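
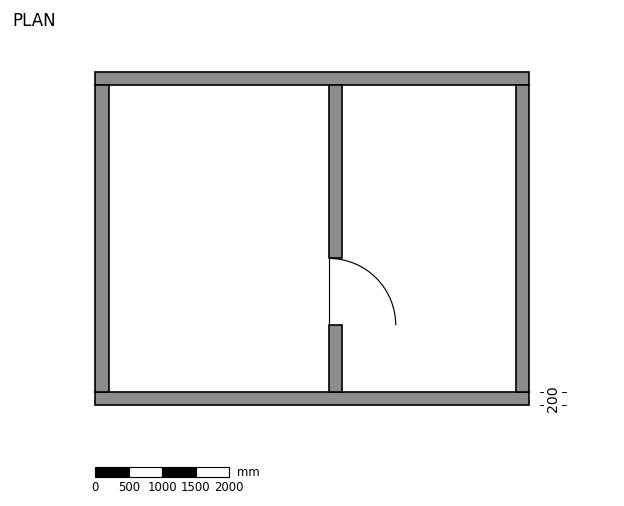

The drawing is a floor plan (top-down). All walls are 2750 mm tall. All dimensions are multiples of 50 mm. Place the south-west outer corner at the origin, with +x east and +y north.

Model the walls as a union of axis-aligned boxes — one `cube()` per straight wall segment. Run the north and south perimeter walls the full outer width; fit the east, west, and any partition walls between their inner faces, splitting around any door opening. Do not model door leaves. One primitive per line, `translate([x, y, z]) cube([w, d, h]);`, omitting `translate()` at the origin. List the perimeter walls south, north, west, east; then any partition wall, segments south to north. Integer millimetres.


cube([6500, 200, 2750]);
translate([0, 4800, 0]) cube([6500, 200, 2750]);
translate([0, 200, 0]) cube([200, 4600, 2750]);
translate([6300, 200, 0]) cube([200, 4600, 2750]);
translate([3500, 200, 0]) cube([200, 1000, 2750]);
translate([3500, 2200, 0]) cube([200, 2600, 2750]);


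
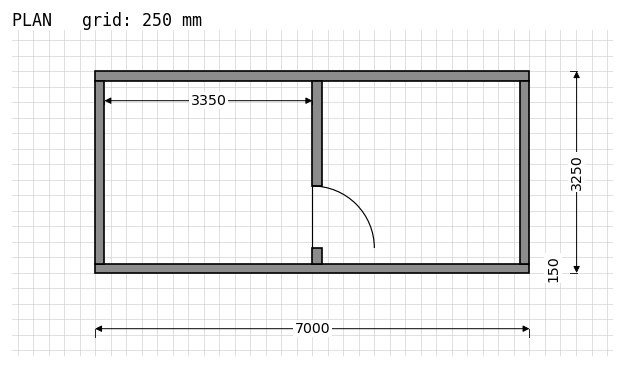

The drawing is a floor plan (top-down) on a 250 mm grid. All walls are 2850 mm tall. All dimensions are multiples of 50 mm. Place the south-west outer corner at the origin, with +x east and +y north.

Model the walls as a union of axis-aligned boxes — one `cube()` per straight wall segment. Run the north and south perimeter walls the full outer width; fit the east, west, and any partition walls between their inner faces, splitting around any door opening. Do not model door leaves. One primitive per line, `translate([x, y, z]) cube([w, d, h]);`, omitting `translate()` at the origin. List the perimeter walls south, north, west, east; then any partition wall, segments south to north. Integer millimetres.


cube([7000, 150, 2850]);
translate([0, 3100, 0]) cube([7000, 150, 2850]);
translate([0, 150, 0]) cube([150, 2950, 2850]);
translate([6850, 150, 0]) cube([150, 2950, 2850]);
translate([3500, 150, 0]) cube([150, 250, 2850]);
translate([3500, 1400, 0]) cube([150, 1700, 2850]);


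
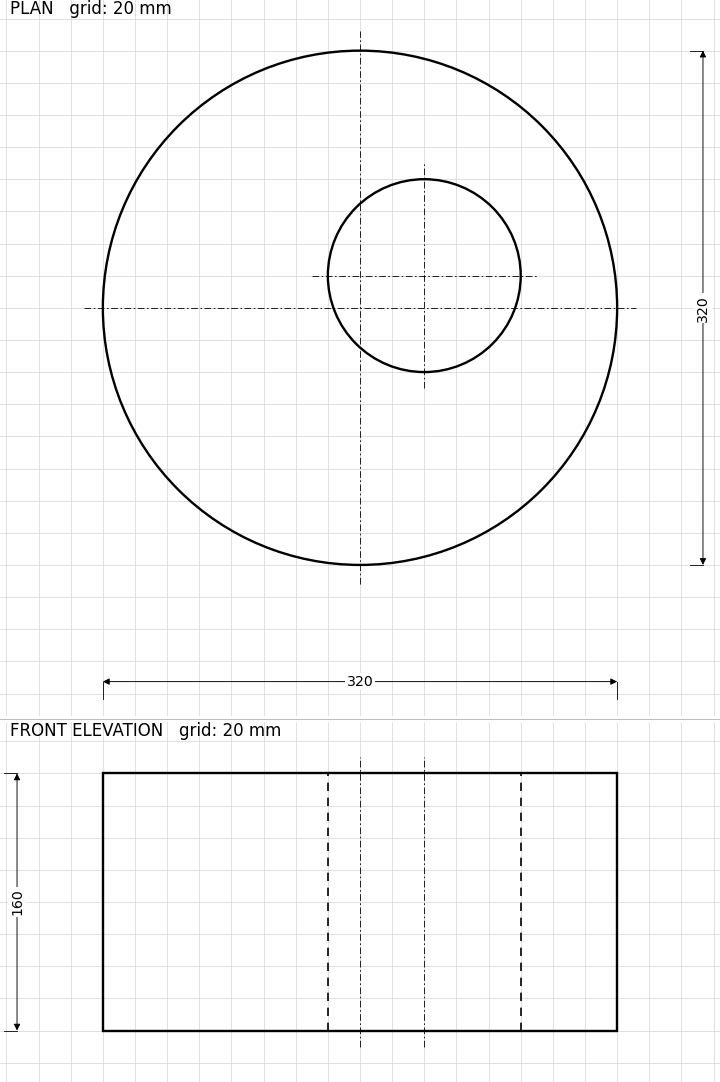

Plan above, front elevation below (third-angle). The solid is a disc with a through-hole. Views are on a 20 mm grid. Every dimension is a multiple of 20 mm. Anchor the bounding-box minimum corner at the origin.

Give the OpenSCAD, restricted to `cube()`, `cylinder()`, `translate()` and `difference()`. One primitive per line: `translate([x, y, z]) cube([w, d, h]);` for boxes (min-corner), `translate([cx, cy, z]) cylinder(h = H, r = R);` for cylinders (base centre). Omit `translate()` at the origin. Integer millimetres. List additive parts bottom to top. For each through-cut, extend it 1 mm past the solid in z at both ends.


difference() {
  translate([160, 160, 0]) cylinder(h = 160, r = 160);
  translate([200, 180, -1]) cylinder(h = 162, r = 60);
}


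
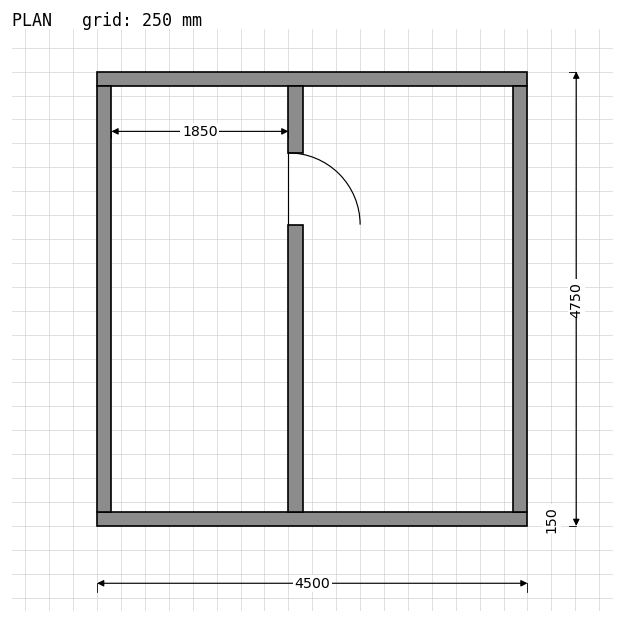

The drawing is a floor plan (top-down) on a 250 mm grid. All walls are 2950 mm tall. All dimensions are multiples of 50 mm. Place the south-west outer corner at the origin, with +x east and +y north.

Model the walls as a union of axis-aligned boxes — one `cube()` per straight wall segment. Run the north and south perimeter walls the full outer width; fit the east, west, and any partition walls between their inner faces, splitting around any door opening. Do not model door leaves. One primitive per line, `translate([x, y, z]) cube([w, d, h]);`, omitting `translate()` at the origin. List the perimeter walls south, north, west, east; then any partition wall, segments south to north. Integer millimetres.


cube([4500, 150, 2950]);
translate([0, 4600, 0]) cube([4500, 150, 2950]);
translate([0, 150, 0]) cube([150, 4450, 2950]);
translate([4350, 150, 0]) cube([150, 4450, 2950]);
translate([2000, 150, 0]) cube([150, 3000, 2950]);
translate([2000, 3900, 0]) cube([150, 700, 2950]);


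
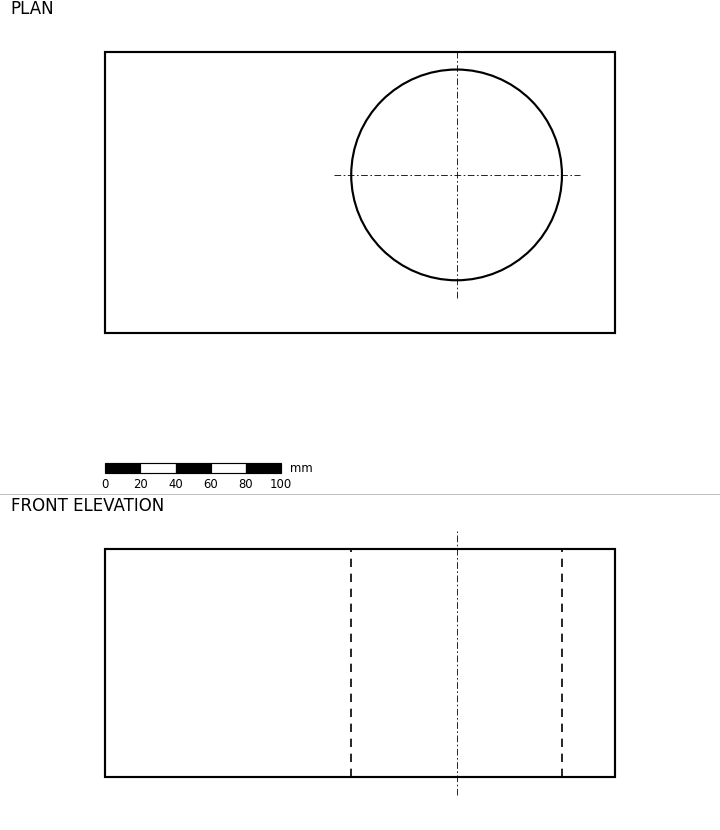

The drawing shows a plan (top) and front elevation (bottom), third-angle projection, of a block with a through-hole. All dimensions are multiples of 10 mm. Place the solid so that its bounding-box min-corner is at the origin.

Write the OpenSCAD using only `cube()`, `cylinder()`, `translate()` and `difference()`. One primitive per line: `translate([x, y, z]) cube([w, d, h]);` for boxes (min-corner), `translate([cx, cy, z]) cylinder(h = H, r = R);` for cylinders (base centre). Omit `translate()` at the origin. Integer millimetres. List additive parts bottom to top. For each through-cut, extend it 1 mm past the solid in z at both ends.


difference() {
  cube([290, 160, 130]);
  translate([200, 90, -1]) cylinder(h = 132, r = 60);
}


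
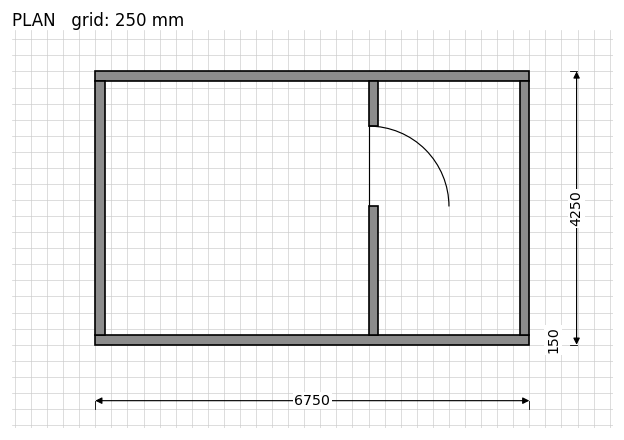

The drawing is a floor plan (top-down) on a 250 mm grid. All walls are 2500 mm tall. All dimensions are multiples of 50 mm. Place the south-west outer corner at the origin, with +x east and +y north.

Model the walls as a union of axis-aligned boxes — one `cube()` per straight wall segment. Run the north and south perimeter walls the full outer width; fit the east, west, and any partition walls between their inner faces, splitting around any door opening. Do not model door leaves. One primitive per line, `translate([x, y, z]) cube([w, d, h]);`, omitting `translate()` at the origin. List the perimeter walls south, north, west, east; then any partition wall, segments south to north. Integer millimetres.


cube([6750, 150, 2500]);
translate([0, 4100, 0]) cube([6750, 150, 2500]);
translate([0, 150, 0]) cube([150, 3950, 2500]);
translate([6600, 150, 0]) cube([150, 3950, 2500]);
translate([4250, 150, 0]) cube([150, 2000, 2500]);
translate([4250, 3400, 0]) cube([150, 700, 2500]);


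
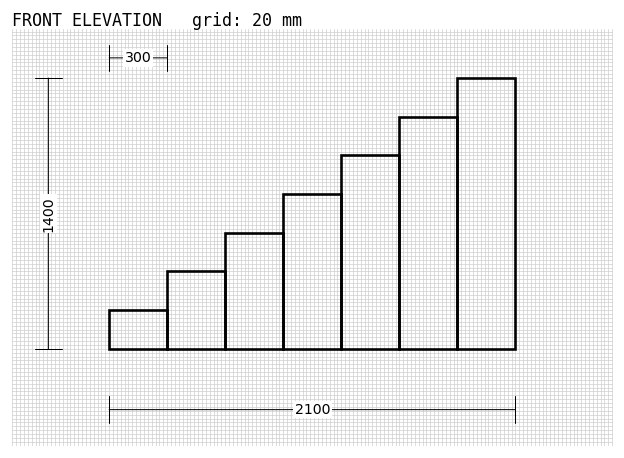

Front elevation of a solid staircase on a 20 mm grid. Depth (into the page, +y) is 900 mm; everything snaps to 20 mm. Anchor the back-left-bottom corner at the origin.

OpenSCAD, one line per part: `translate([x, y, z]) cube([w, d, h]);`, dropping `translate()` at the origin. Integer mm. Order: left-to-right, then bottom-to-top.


cube([300, 900, 200]);
translate([300, 0, 0]) cube([300, 900, 400]);
translate([600, 0, 0]) cube([300, 900, 600]);
translate([900, 0, 0]) cube([300, 900, 800]);
translate([1200, 0, 0]) cube([300, 900, 1000]);
translate([1500, 0, 0]) cube([300, 900, 1200]);
translate([1800, 0, 0]) cube([300, 900, 1400]);


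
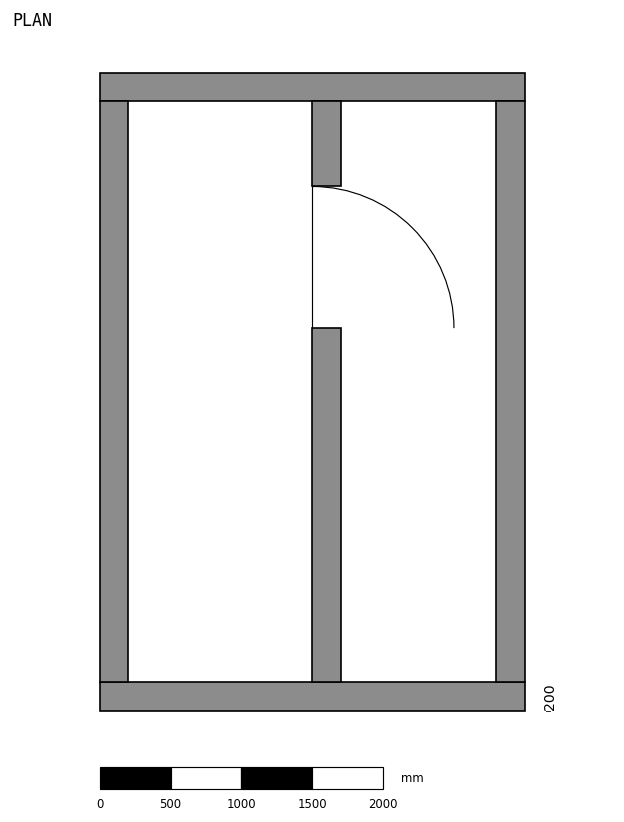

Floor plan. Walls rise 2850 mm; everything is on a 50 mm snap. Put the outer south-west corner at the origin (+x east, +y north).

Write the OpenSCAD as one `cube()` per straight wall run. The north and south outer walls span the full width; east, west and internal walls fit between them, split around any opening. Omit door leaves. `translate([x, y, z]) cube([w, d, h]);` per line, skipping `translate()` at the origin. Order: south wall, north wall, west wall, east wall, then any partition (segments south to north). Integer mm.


cube([3000, 200, 2850]);
translate([0, 4300, 0]) cube([3000, 200, 2850]);
translate([0, 200, 0]) cube([200, 4100, 2850]);
translate([2800, 200, 0]) cube([200, 4100, 2850]);
translate([1500, 200, 0]) cube([200, 2500, 2850]);
translate([1500, 3700, 0]) cube([200, 600, 2850]);


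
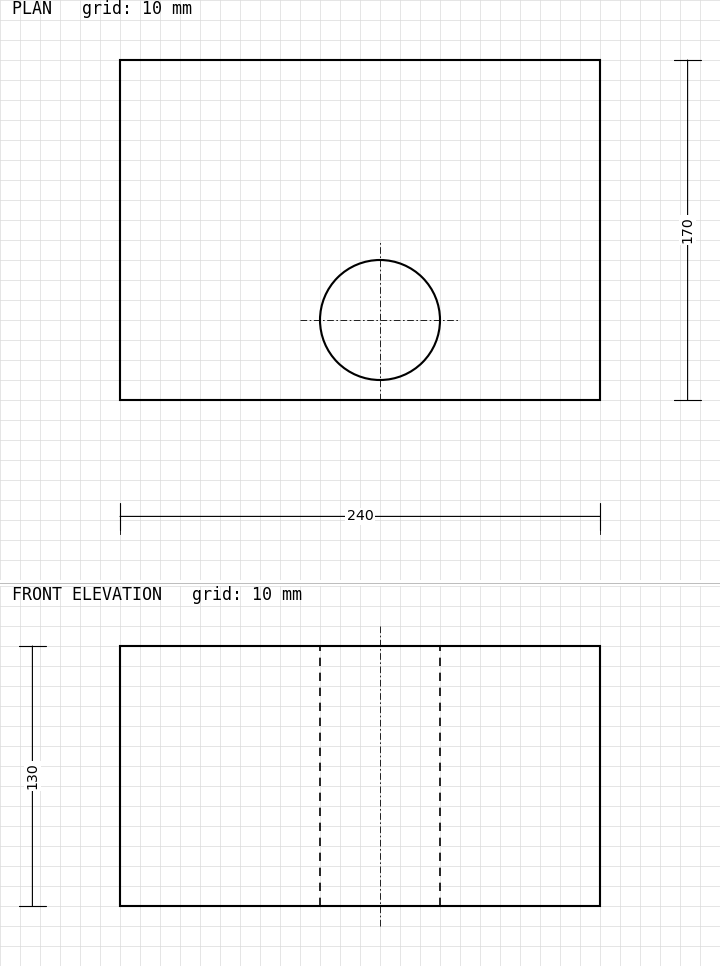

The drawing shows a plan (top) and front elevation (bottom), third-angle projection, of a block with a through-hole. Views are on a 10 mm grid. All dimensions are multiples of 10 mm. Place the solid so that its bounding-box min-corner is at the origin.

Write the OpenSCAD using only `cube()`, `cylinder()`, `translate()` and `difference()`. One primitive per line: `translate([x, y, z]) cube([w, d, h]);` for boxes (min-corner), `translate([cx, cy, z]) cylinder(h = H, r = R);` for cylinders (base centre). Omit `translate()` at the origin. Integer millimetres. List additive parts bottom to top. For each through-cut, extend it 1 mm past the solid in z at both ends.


difference() {
  cube([240, 170, 130]);
  translate([130, 40, -1]) cylinder(h = 132, r = 30);
}


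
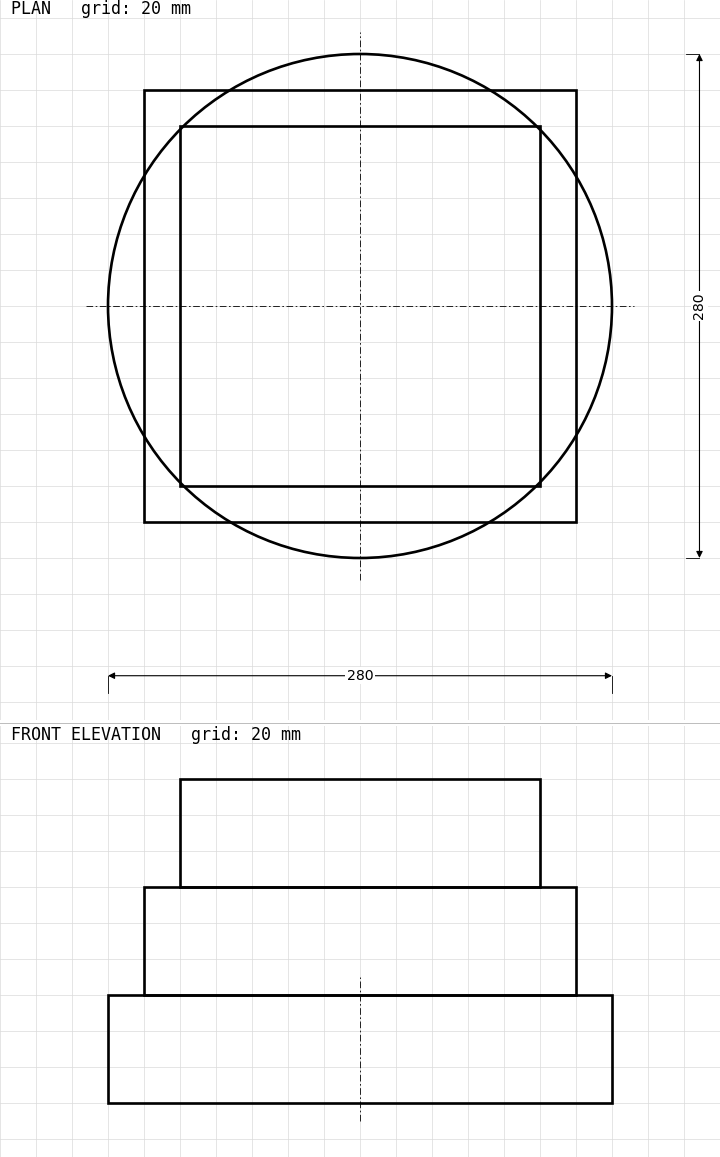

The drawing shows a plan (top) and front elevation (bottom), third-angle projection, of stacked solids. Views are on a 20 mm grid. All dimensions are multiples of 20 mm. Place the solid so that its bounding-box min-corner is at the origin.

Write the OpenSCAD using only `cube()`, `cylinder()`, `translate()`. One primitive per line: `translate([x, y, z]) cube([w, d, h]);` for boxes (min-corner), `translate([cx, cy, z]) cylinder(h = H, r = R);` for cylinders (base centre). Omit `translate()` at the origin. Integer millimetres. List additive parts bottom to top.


translate([140, 140, 0]) cylinder(h = 60, r = 140);
translate([20, 20, 60]) cube([240, 240, 60]);
translate([40, 40, 120]) cube([200, 200, 60]);


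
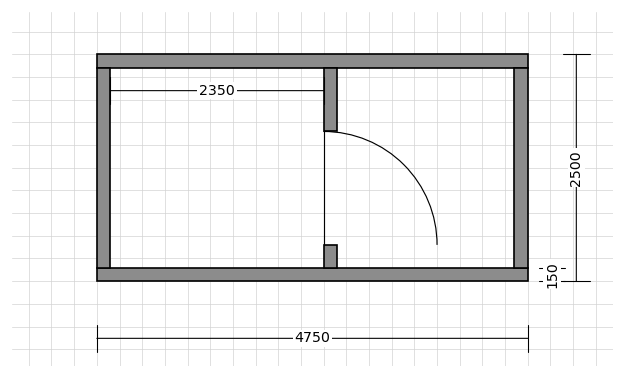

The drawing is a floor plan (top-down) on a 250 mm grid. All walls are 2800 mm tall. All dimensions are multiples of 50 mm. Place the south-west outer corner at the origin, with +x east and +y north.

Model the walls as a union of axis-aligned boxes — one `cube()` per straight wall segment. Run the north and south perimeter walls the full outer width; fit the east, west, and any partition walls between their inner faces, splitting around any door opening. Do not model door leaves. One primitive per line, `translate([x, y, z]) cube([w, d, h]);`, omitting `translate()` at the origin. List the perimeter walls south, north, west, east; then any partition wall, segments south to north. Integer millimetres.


cube([4750, 150, 2800]);
translate([0, 2350, 0]) cube([4750, 150, 2800]);
translate([0, 150, 0]) cube([150, 2200, 2800]);
translate([4600, 150, 0]) cube([150, 2200, 2800]);
translate([2500, 150, 0]) cube([150, 250, 2800]);
translate([2500, 1650, 0]) cube([150, 700, 2800]);


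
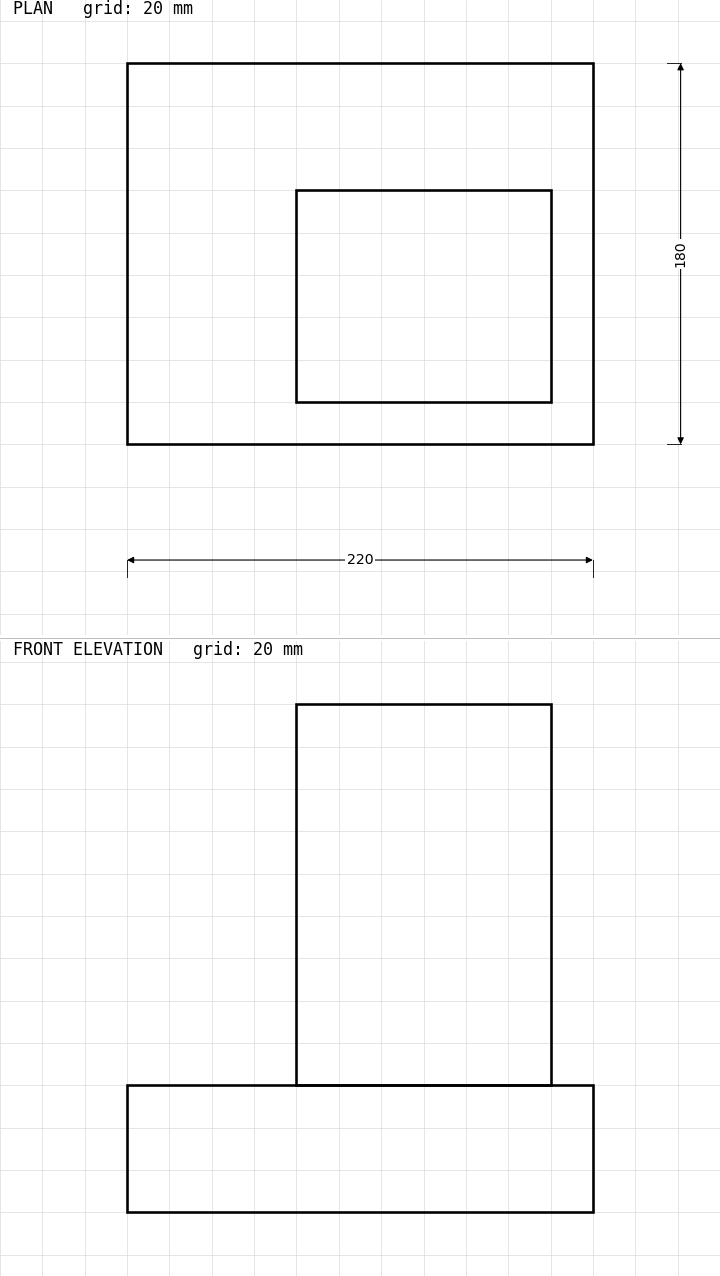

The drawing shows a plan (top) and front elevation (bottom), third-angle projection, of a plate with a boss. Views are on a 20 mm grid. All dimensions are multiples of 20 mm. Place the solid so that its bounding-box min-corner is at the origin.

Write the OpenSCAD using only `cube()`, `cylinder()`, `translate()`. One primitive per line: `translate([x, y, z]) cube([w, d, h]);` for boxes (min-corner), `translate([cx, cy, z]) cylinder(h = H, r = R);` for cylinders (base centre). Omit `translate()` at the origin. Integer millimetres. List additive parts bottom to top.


cube([220, 180, 60]);
translate([80, 20, 60]) cube([120, 100, 180]);


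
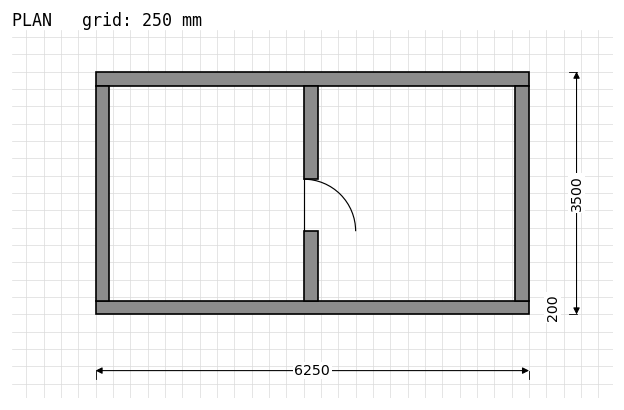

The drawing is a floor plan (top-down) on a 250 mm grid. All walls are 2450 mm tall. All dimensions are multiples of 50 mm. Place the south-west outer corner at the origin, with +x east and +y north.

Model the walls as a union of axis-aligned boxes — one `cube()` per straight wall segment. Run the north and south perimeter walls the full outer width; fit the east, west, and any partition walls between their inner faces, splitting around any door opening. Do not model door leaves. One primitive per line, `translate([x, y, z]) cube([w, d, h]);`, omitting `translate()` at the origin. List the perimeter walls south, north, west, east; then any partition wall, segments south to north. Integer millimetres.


cube([6250, 200, 2450]);
translate([0, 3300, 0]) cube([6250, 200, 2450]);
translate([0, 200, 0]) cube([200, 3100, 2450]);
translate([6050, 200, 0]) cube([200, 3100, 2450]);
translate([3000, 200, 0]) cube([200, 1000, 2450]);
translate([3000, 1950, 0]) cube([200, 1350, 2450]);


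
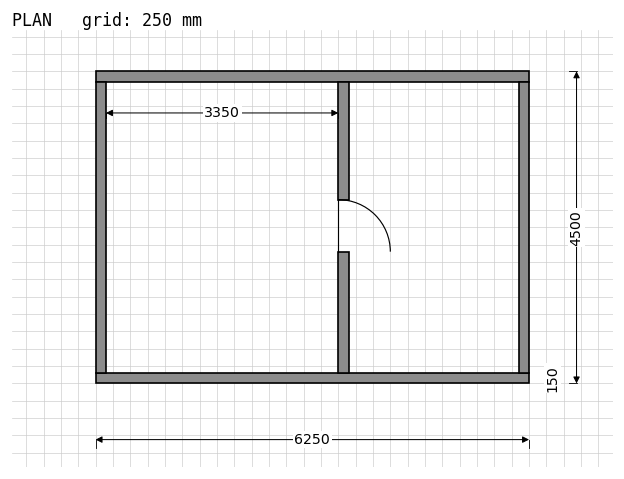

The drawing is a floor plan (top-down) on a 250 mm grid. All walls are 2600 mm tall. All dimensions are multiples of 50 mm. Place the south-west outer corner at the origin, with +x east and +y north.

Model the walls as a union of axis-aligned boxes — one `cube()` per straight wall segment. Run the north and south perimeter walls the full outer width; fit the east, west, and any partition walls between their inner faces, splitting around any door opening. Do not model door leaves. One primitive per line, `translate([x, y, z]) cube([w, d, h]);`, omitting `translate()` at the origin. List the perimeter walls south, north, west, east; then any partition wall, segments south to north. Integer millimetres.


cube([6250, 150, 2600]);
translate([0, 4350, 0]) cube([6250, 150, 2600]);
translate([0, 150, 0]) cube([150, 4200, 2600]);
translate([6100, 150, 0]) cube([150, 4200, 2600]);
translate([3500, 150, 0]) cube([150, 1750, 2600]);
translate([3500, 2650, 0]) cube([150, 1700, 2600]);


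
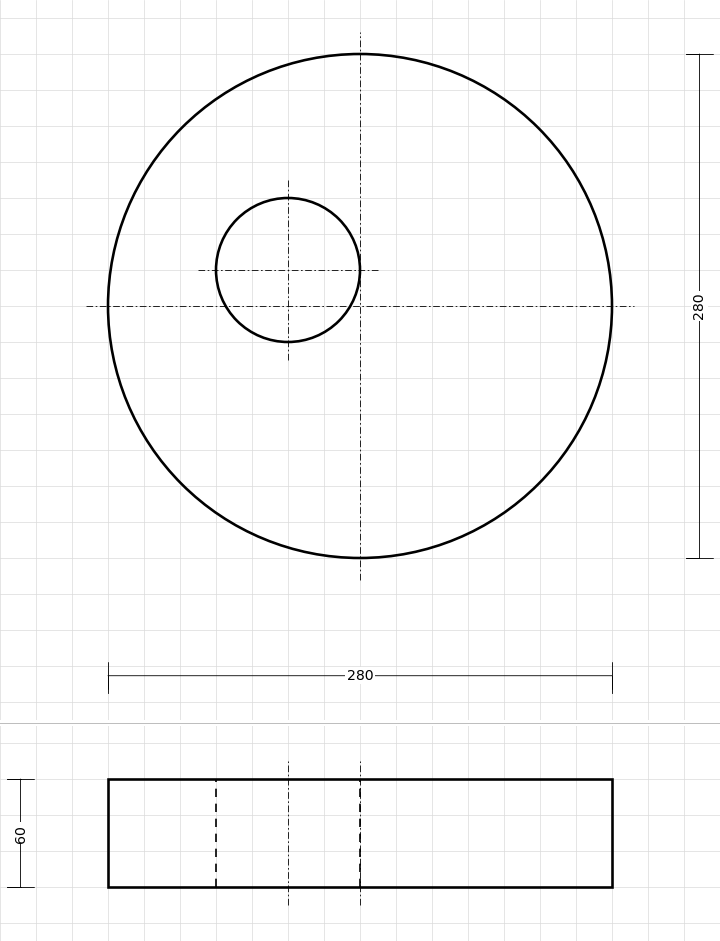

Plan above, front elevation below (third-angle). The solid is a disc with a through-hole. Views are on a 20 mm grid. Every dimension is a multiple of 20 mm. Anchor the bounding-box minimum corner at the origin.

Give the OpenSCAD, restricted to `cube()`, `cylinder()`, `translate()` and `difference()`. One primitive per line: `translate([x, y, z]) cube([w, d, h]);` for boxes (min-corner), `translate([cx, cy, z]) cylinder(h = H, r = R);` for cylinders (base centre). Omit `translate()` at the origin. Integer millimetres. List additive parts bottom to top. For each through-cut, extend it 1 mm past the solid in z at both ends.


difference() {
  translate([140, 140, 0]) cylinder(h = 60, r = 140);
  translate([100, 160, -1]) cylinder(h = 62, r = 40);
}


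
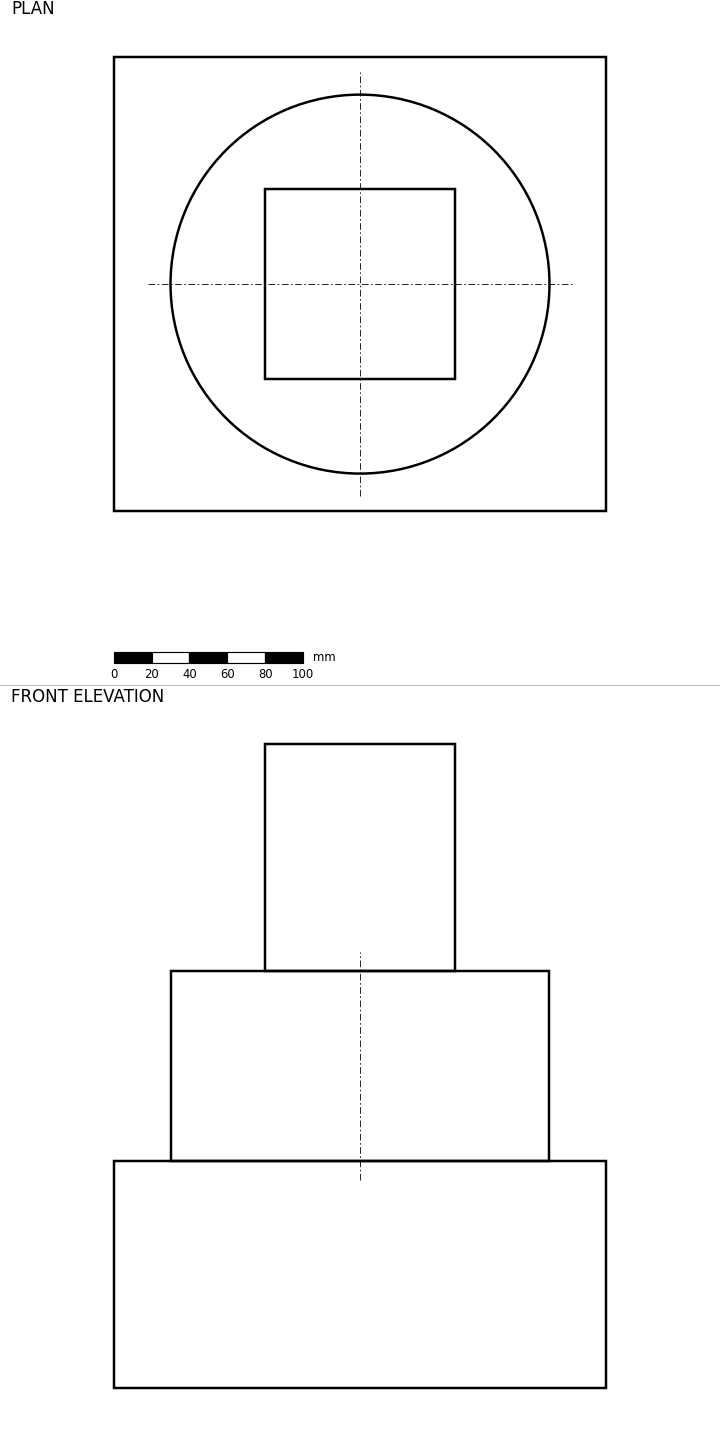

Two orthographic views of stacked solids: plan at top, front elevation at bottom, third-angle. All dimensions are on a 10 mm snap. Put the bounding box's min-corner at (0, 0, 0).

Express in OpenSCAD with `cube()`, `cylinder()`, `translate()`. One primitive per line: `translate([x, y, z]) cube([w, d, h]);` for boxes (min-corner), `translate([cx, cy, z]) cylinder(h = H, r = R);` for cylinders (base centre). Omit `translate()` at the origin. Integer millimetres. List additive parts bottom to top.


cube([260, 240, 120]);
translate([130, 120, 120]) cylinder(h = 100, r = 100);
translate([80, 70, 220]) cube([100, 100, 120]);


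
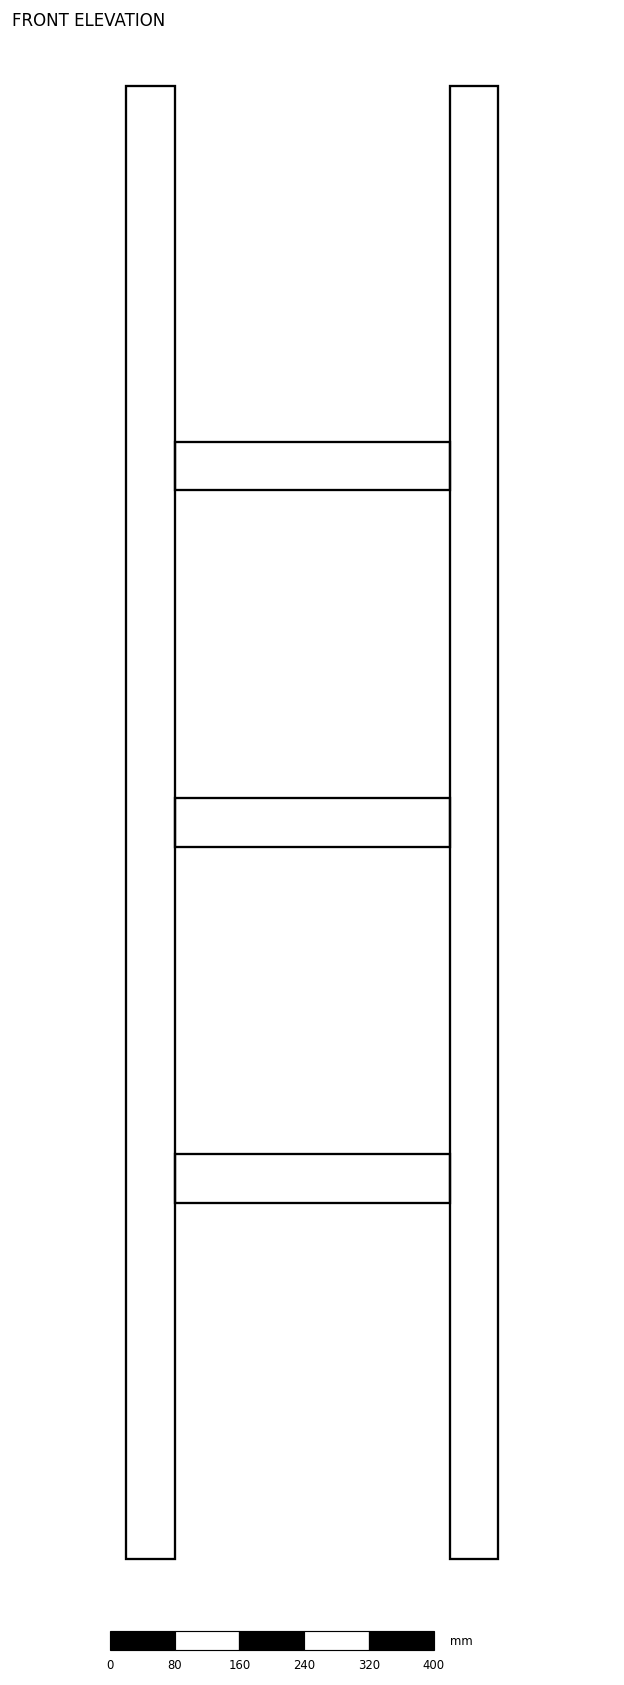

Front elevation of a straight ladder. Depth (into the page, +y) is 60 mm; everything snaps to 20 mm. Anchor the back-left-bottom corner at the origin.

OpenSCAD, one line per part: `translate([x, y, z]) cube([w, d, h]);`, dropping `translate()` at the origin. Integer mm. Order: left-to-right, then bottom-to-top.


cube([60, 60, 1820]);
translate([60, 0, 440]) cube([340, 60, 60]);
translate([60, 0, 880]) cube([340, 60, 60]);
translate([60, 0, 1320]) cube([340, 60, 60]);
translate([400, 0, 0]) cube([60, 60, 1820]);


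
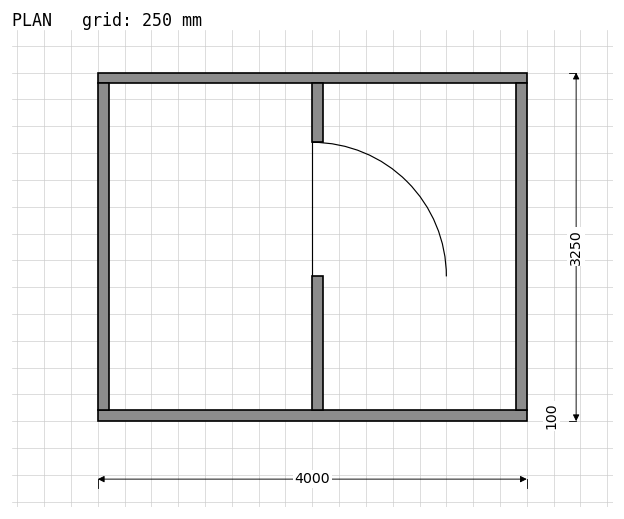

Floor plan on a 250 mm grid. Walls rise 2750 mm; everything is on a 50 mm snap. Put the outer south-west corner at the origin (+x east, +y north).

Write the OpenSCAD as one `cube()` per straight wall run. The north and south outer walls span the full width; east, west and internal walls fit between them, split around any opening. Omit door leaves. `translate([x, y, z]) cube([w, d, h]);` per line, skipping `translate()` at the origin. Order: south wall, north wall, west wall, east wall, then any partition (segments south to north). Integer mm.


cube([4000, 100, 2750]);
translate([0, 3150, 0]) cube([4000, 100, 2750]);
translate([0, 100, 0]) cube([100, 3050, 2750]);
translate([3900, 100, 0]) cube([100, 3050, 2750]);
translate([2000, 100, 0]) cube([100, 1250, 2750]);
translate([2000, 2600, 0]) cube([100, 550, 2750]);


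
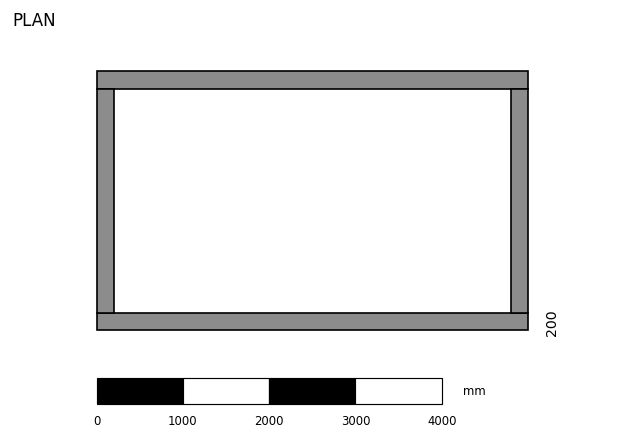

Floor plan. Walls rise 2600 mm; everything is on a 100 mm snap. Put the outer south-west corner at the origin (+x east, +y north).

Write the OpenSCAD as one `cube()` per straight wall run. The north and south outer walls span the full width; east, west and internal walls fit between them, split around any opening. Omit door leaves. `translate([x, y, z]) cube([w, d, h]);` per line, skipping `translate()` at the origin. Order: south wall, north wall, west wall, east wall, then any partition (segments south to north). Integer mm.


cube([5000, 200, 2600]);
translate([0, 2800, 0]) cube([5000, 200, 2600]);
translate([0, 200, 0]) cube([200, 2600, 2600]);
translate([4800, 200, 0]) cube([200, 2600, 2600]);


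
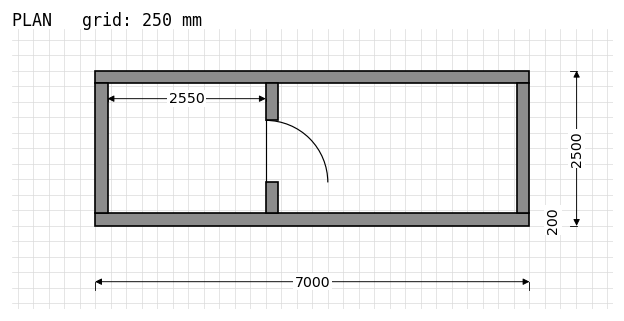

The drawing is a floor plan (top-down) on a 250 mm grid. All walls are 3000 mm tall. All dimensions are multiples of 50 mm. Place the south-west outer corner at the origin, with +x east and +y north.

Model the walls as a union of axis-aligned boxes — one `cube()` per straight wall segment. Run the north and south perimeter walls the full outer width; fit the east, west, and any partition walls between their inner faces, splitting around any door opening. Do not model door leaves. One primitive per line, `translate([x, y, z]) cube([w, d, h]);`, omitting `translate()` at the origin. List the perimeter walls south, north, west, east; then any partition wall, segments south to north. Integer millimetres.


cube([7000, 200, 3000]);
translate([0, 2300, 0]) cube([7000, 200, 3000]);
translate([0, 200, 0]) cube([200, 2100, 3000]);
translate([6800, 200, 0]) cube([200, 2100, 3000]);
translate([2750, 200, 0]) cube([200, 500, 3000]);
translate([2750, 1700, 0]) cube([200, 600, 3000]);


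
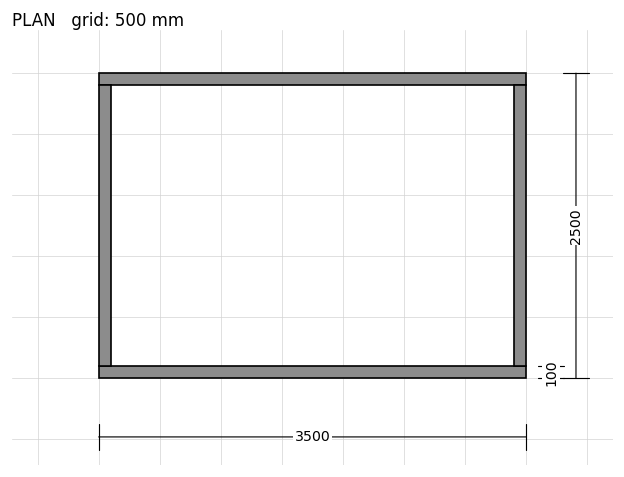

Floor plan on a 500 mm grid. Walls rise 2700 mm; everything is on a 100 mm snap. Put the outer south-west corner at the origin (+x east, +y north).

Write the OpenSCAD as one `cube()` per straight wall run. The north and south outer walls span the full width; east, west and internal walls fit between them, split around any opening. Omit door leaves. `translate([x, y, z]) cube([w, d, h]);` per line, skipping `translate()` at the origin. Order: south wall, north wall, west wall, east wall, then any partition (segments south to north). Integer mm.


cube([3500, 100, 2700]);
translate([0, 2400, 0]) cube([3500, 100, 2700]);
translate([0, 100, 0]) cube([100, 2300, 2700]);
translate([3400, 100, 0]) cube([100, 2300, 2700]);


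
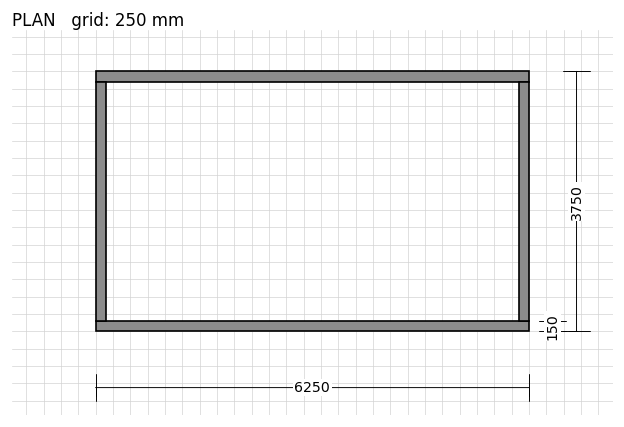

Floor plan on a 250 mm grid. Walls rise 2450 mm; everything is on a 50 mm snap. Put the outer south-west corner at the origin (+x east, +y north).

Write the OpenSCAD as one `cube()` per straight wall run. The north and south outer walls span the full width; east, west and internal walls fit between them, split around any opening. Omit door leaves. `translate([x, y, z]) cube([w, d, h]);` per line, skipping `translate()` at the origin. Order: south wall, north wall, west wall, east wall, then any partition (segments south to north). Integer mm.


cube([6250, 150, 2450]);
translate([0, 3600, 0]) cube([6250, 150, 2450]);
translate([0, 150, 0]) cube([150, 3450, 2450]);
translate([6100, 150, 0]) cube([150, 3450, 2450]);


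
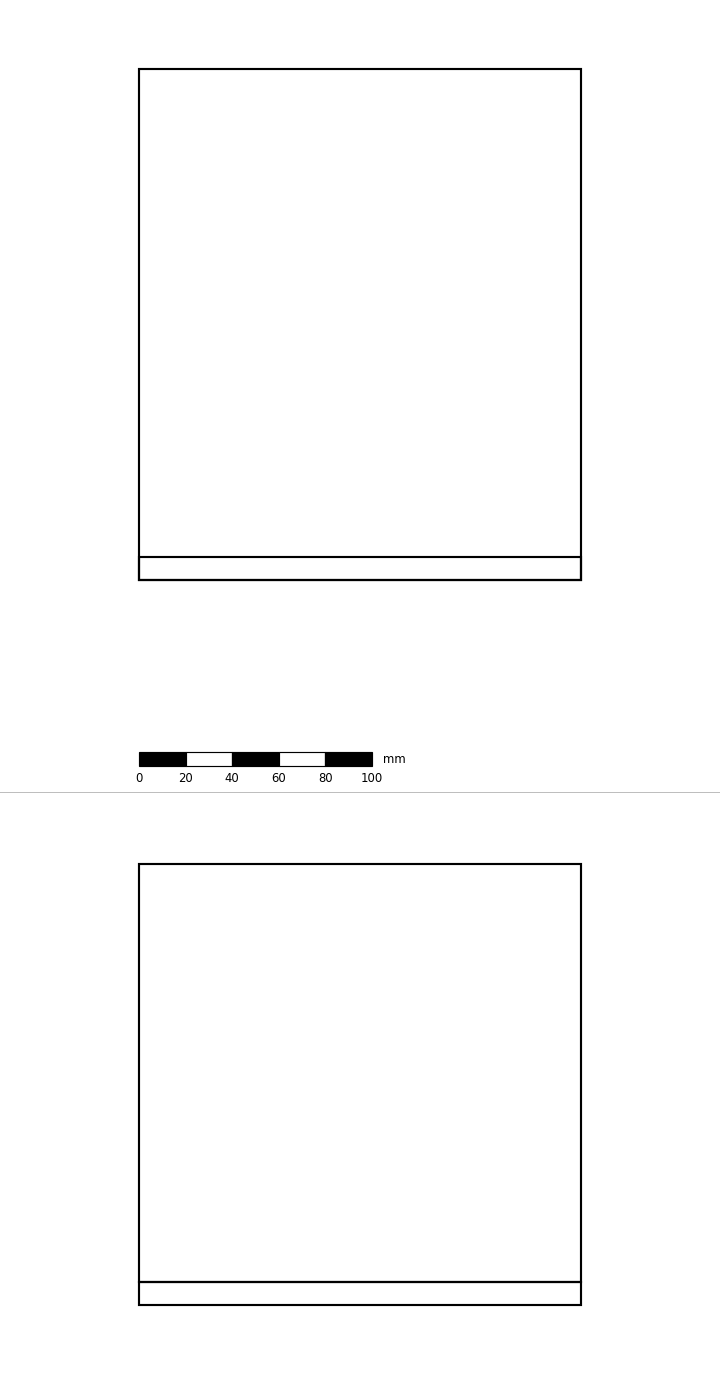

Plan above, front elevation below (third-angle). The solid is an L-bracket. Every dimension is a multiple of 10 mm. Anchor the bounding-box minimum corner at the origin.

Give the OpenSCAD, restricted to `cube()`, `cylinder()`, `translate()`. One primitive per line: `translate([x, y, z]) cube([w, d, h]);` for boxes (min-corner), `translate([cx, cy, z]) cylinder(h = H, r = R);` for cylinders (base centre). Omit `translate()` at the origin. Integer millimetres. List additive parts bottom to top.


cube([190, 220, 10]);
translate([0, 0, 10]) cube([190, 10, 180]);


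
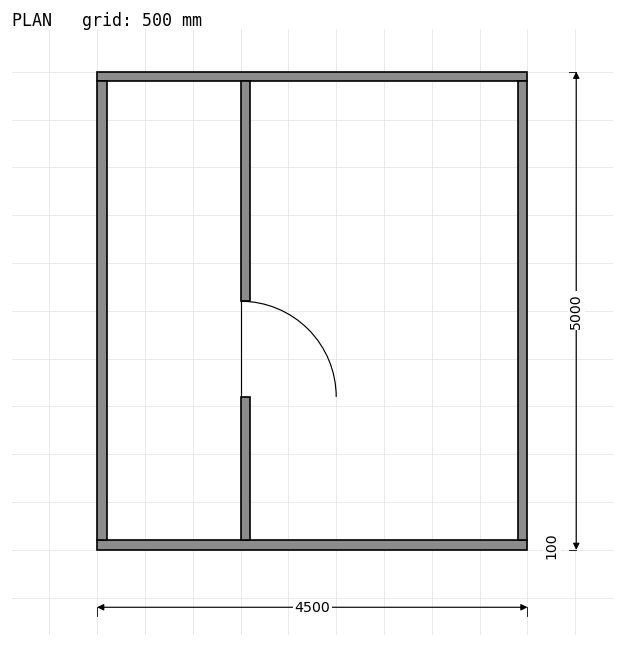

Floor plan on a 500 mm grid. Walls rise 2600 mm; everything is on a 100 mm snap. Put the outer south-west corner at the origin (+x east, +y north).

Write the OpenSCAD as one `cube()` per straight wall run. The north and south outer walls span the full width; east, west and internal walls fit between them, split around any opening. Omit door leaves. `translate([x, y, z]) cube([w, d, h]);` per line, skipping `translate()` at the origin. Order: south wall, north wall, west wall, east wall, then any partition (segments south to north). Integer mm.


cube([4500, 100, 2600]);
translate([0, 4900, 0]) cube([4500, 100, 2600]);
translate([0, 100, 0]) cube([100, 4800, 2600]);
translate([4400, 100, 0]) cube([100, 4800, 2600]);
translate([1500, 100, 0]) cube([100, 1500, 2600]);
translate([1500, 2600, 0]) cube([100, 2300, 2600]);


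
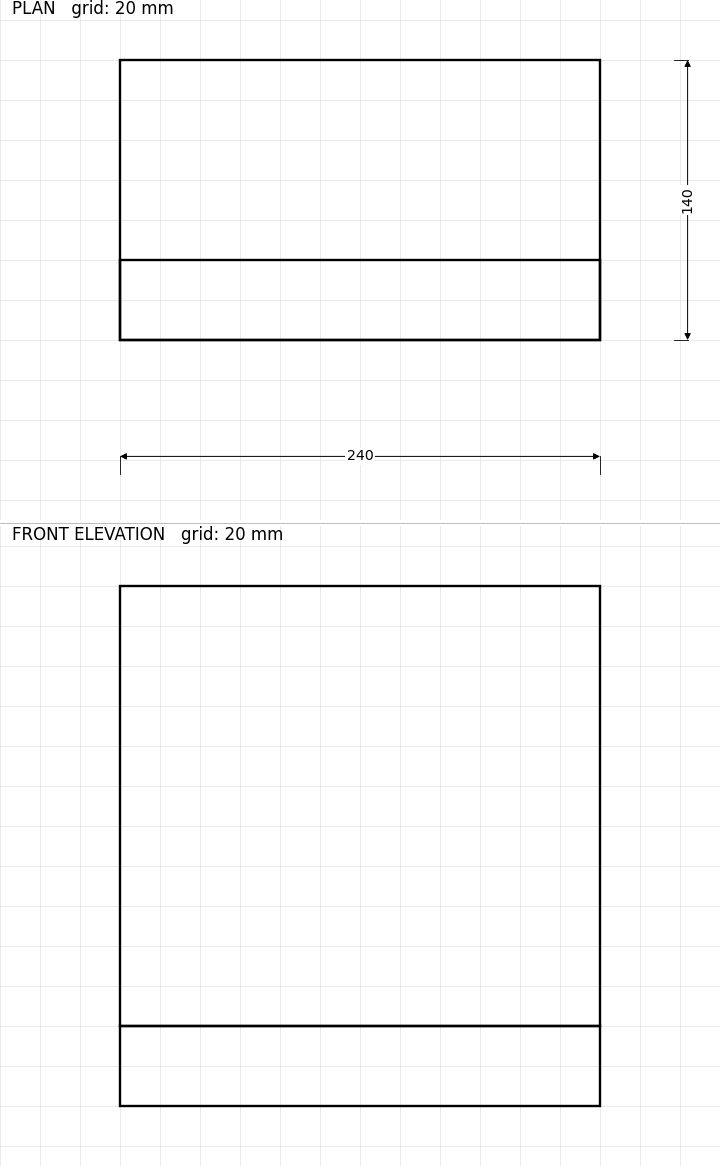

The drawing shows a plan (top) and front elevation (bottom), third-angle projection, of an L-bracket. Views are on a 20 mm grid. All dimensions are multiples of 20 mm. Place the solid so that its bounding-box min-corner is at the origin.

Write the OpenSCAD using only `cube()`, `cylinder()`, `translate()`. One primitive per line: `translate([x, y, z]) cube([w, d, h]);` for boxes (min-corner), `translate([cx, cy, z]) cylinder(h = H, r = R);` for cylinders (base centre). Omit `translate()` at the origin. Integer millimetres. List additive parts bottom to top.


cube([240, 140, 40]);
translate([0, 0, 40]) cube([240, 40, 220]);


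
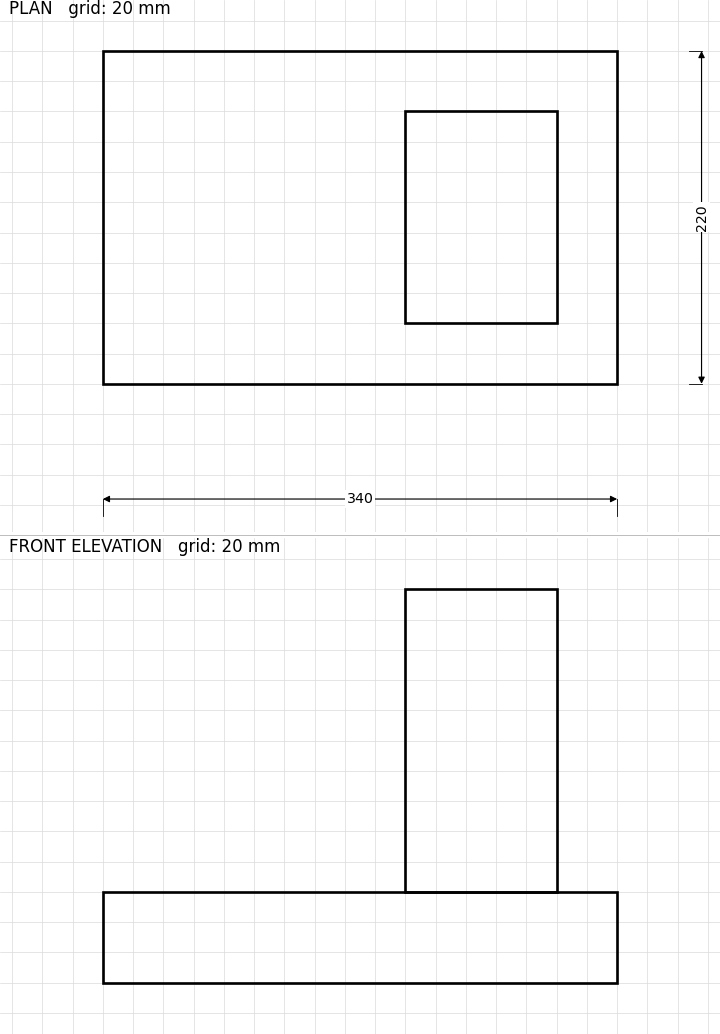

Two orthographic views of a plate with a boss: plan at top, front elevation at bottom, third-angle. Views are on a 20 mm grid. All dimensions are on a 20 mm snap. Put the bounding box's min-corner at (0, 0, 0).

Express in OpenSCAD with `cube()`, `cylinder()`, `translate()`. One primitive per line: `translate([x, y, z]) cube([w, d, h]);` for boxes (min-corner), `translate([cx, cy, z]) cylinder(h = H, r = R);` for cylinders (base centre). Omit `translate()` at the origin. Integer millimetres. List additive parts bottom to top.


cube([340, 220, 60]);
translate([200, 40, 60]) cube([100, 140, 200]);


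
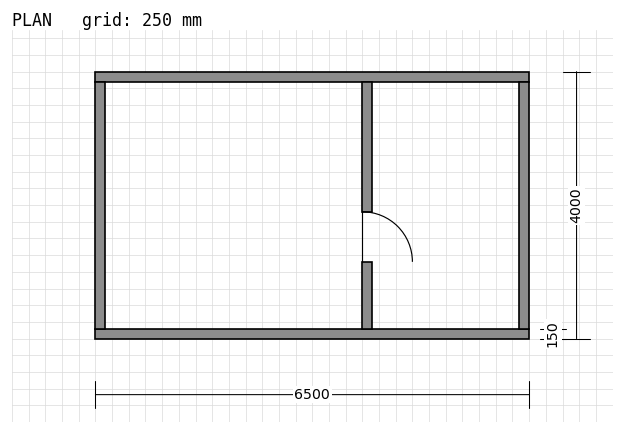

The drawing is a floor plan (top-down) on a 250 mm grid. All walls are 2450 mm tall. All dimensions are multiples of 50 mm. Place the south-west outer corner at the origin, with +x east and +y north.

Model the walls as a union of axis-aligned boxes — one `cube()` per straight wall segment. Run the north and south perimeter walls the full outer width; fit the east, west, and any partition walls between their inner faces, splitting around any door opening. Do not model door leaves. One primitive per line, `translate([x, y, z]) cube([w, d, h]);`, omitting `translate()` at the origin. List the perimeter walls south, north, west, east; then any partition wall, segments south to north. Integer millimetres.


cube([6500, 150, 2450]);
translate([0, 3850, 0]) cube([6500, 150, 2450]);
translate([0, 150, 0]) cube([150, 3700, 2450]);
translate([6350, 150, 0]) cube([150, 3700, 2450]);
translate([4000, 150, 0]) cube([150, 1000, 2450]);
translate([4000, 1900, 0]) cube([150, 1950, 2450]);


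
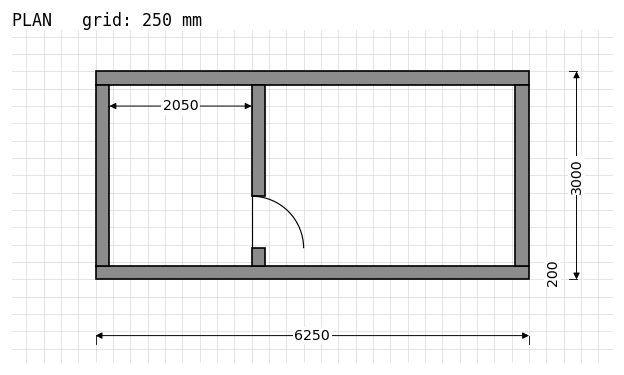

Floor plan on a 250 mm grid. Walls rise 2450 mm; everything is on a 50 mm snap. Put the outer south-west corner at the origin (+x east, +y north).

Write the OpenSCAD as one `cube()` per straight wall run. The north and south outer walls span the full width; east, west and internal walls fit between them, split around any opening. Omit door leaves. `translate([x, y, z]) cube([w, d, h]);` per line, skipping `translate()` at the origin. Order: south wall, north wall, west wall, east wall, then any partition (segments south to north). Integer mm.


cube([6250, 200, 2450]);
translate([0, 2800, 0]) cube([6250, 200, 2450]);
translate([0, 200, 0]) cube([200, 2600, 2450]);
translate([6050, 200, 0]) cube([200, 2600, 2450]);
translate([2250, 200, 0]) cube([200, 250, 2450]);
translate([2250, 1200, 0]) cube([200, 1600, 2450]);


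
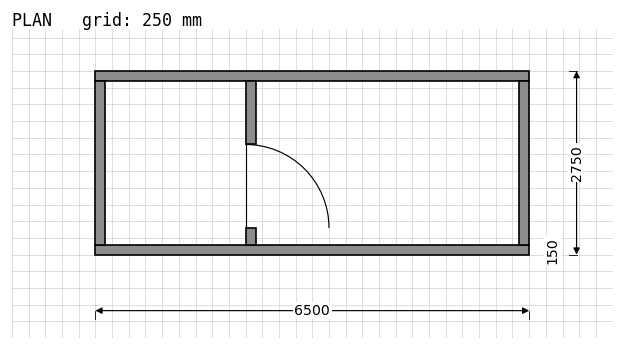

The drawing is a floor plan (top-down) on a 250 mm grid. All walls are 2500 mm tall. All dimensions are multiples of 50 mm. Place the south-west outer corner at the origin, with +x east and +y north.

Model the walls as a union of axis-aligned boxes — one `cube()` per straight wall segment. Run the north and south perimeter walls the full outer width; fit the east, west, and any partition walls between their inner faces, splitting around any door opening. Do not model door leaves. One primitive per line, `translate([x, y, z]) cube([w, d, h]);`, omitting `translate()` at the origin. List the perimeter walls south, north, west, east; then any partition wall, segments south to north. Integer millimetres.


cube([6500, 150, 2500]);
translate([0, 2600, 0]) cube([6500, 150, 2500]);
translate([0, 150, 0]) cube([150, 2450, 2500]);
translate([6350, 150, 0]) cube([150, 2450, 2500]);
translate([2250, 150, 0]) cube([150, 250, 2500]);
translate([2250, 1650, 0]) cube([150, 950, 2500]);


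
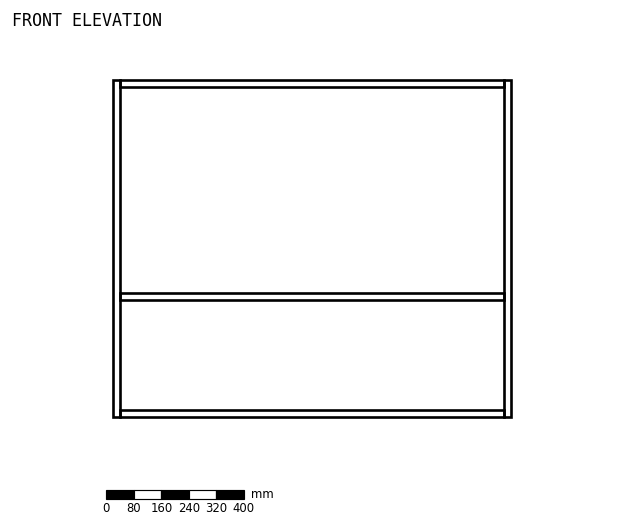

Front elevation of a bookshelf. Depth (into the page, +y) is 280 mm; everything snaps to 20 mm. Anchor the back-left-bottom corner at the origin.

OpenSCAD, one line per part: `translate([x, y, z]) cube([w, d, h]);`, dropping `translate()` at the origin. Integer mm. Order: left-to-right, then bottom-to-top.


cube([20, 280, 980]);
translate([20, 0, 0]) cube([1120, 280, 20]);
translate([20, 0, 340]) cube([1120, 280, 20]);
translate([20, 0, 960]) cube([1120, 280, 20]);
translate([1140, 0, 0]) cube([20, 280, 980]);


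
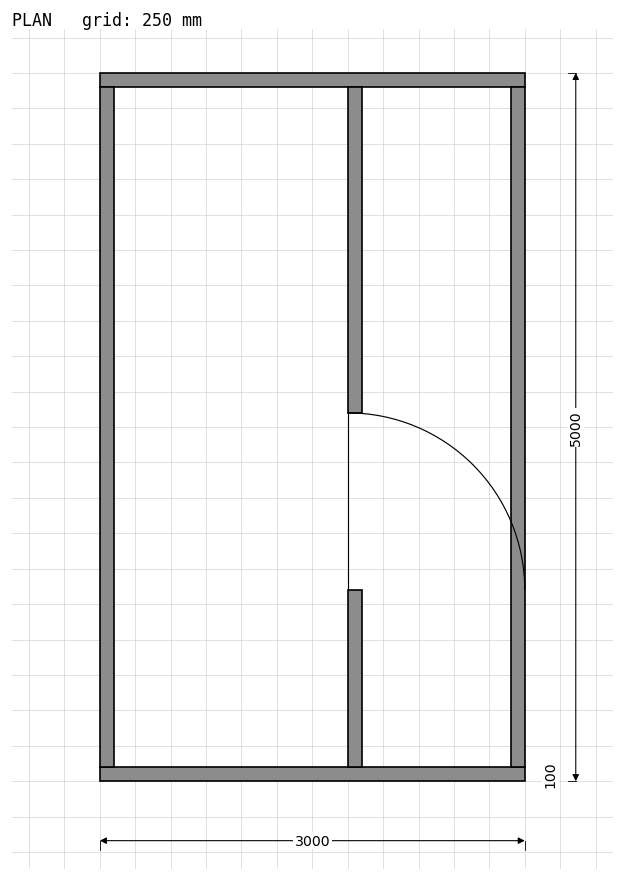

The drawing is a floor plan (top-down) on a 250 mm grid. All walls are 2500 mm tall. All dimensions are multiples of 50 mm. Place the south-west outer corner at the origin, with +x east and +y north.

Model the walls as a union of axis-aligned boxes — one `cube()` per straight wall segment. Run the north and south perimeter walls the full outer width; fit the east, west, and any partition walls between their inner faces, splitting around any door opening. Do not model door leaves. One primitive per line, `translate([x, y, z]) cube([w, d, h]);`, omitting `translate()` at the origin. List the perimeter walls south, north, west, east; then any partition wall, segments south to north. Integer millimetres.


cube([3000, 100, 2500]);
translate([0, 4900, 0]) cube([3000, 100, 2500]);
translate([0, 100, 0]) cube([100, 4800, 2500]);
translate([2900, 100, 0]) cube([100, 4800, 2500]);
translate([1750, 100, 0]) cube([100, 1250, 2500]);
translate([1750, 2600, 0]) cube([100, 2300, 2500]);


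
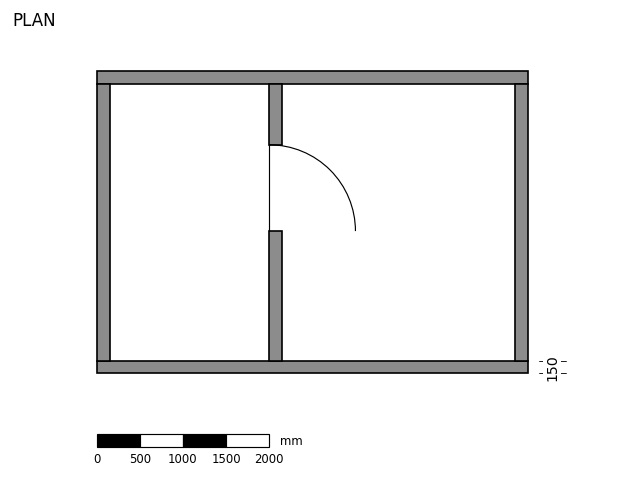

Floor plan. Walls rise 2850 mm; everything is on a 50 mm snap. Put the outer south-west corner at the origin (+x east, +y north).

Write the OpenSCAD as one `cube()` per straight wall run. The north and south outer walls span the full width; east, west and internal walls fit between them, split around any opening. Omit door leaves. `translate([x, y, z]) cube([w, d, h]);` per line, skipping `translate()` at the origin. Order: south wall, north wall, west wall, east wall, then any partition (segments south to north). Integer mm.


cube([5000, 150, 2850]);
translate([0, 3350, 0]) cube([5000, 150, 2850]);
translate([0, 150, 0]) cube([150, 3200, 2850]);
translate([4850, 150, 0]) cube([150, 3200, 2850]);
translate([2000, 150, 0]) cube([150, 1500, 2850]);
translate([2000, 2650, 0]) cube([150, 700, 2850]);


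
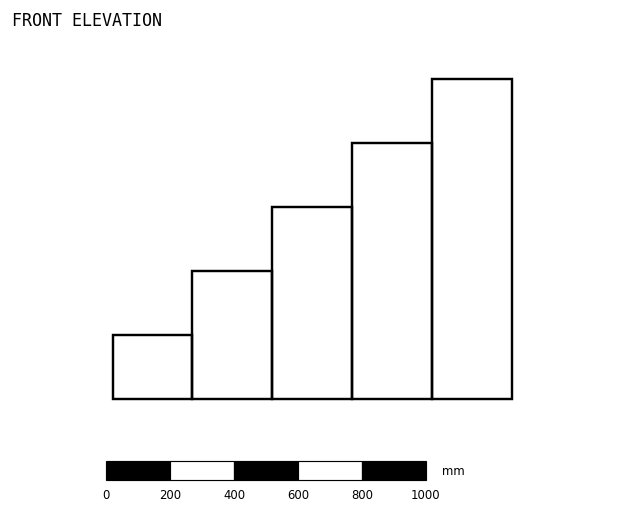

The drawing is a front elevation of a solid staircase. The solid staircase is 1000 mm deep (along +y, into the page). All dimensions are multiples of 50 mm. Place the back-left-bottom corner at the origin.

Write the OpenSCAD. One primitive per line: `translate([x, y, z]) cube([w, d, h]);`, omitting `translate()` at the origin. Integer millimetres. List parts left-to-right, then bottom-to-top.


cube([250, 1000, 200]);
translate([250, 0, 0]) cube([250, 1000, 400]);
translate([500, 0, 0]) cube([250, 1000, 600]);
translate([750, 0, 0]) cube([250, 1000, 800]);
translate([1000, 0, 0]) cube([250, 1000, 1000]);


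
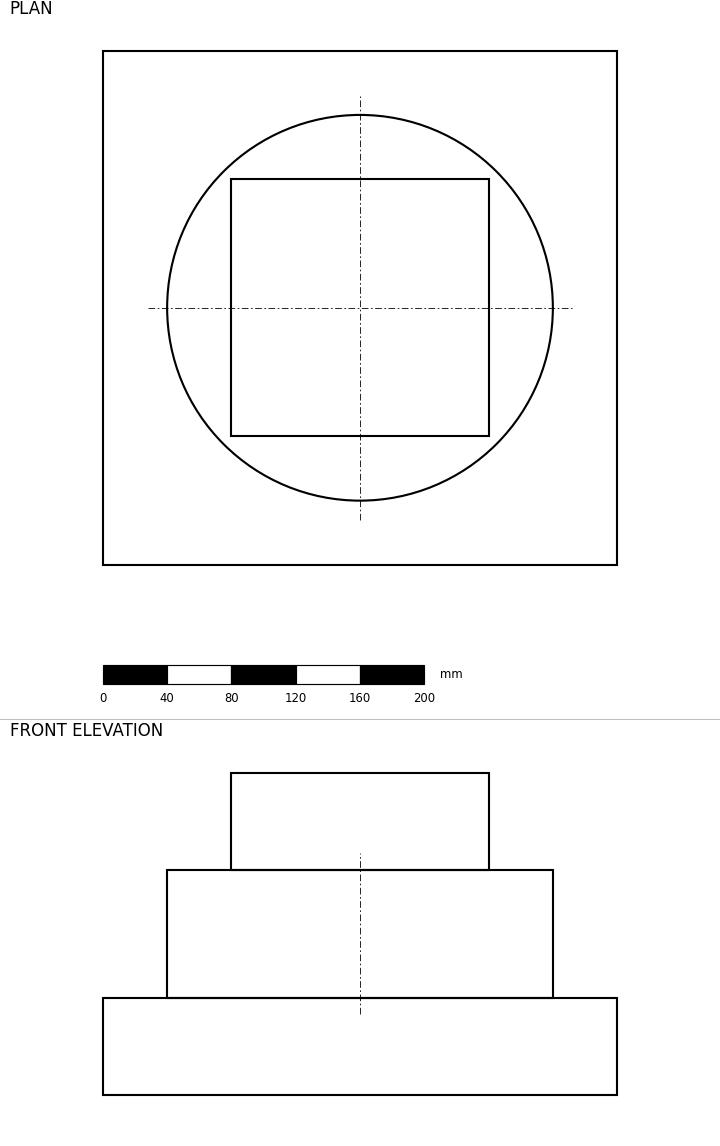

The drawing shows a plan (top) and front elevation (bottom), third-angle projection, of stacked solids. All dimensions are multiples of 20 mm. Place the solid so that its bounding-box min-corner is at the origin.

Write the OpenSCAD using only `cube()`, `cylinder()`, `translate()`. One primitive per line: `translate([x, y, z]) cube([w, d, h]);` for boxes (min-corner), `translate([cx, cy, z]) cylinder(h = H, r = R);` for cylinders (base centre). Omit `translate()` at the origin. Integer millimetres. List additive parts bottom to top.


cube([320, 320, 60]);
translate([160, 160, 60]) cylinder(h = 80, r = 120);
translate([80, 80, 140]) cube([160, 160, 60]);


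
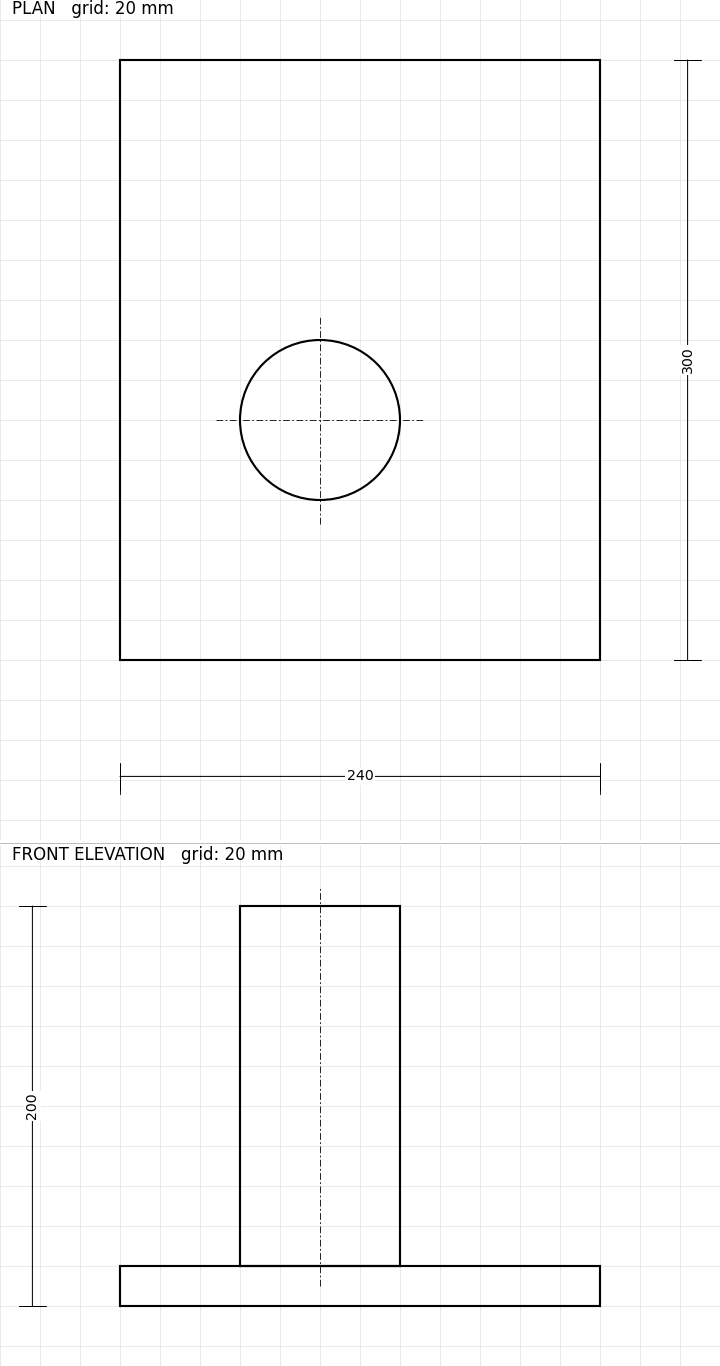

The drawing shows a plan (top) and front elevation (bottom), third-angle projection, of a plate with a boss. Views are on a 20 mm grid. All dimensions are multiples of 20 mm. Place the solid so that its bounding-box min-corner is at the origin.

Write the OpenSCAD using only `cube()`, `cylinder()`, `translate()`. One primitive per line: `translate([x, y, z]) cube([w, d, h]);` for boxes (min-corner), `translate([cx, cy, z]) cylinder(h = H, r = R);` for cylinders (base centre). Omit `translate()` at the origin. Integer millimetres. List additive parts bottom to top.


cube([240, 300, 20]);
translate([100, 120, 20]) cylinder(h = 180, r = 40);


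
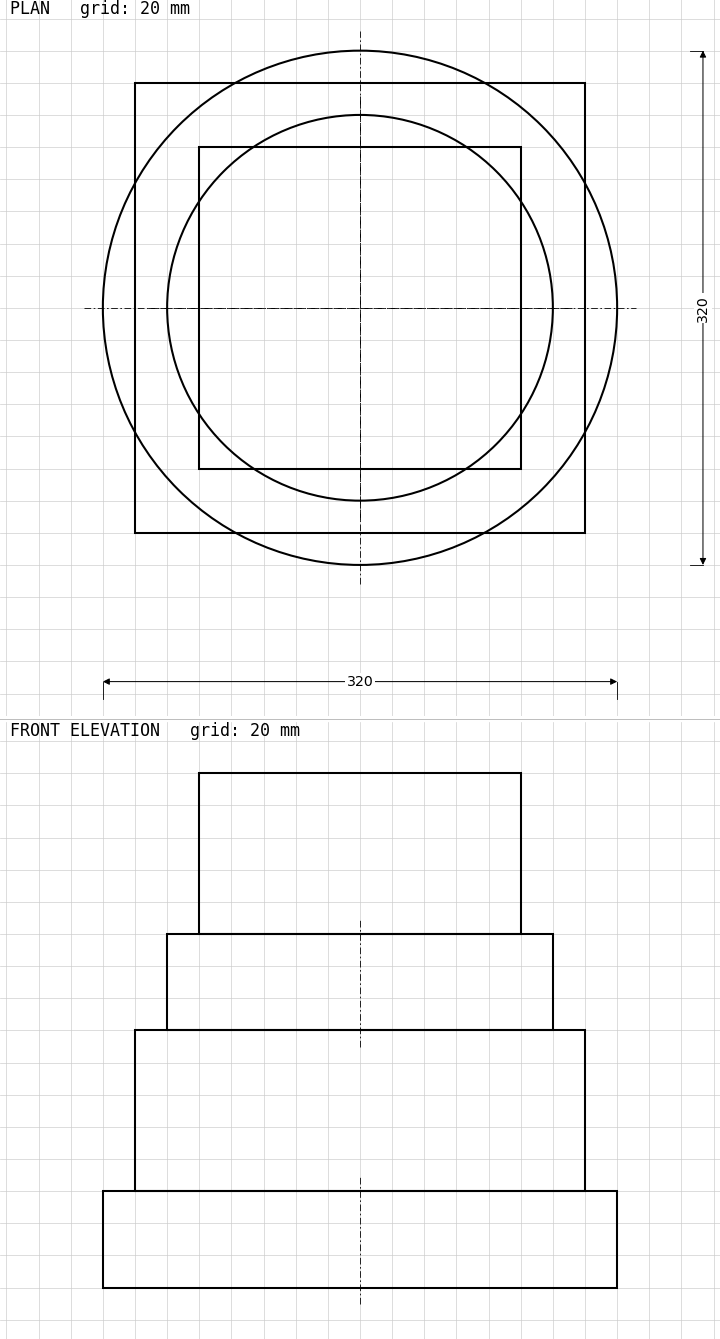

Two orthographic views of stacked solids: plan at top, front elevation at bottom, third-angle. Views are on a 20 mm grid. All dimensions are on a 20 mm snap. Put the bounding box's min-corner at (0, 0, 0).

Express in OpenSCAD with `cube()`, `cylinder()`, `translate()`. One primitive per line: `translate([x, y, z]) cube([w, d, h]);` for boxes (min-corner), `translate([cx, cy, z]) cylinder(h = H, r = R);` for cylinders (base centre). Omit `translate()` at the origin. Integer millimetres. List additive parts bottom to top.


translate([160, 160, 0]) cylinder(h = 60, r = 160);
translate([20, 20, 60]) cube([280, 280, 100]);
translate([160, 160, 160]) cylinder(h = 60, r = 120);
translate([60, 60, 220]) cube([200, 200, 100]);


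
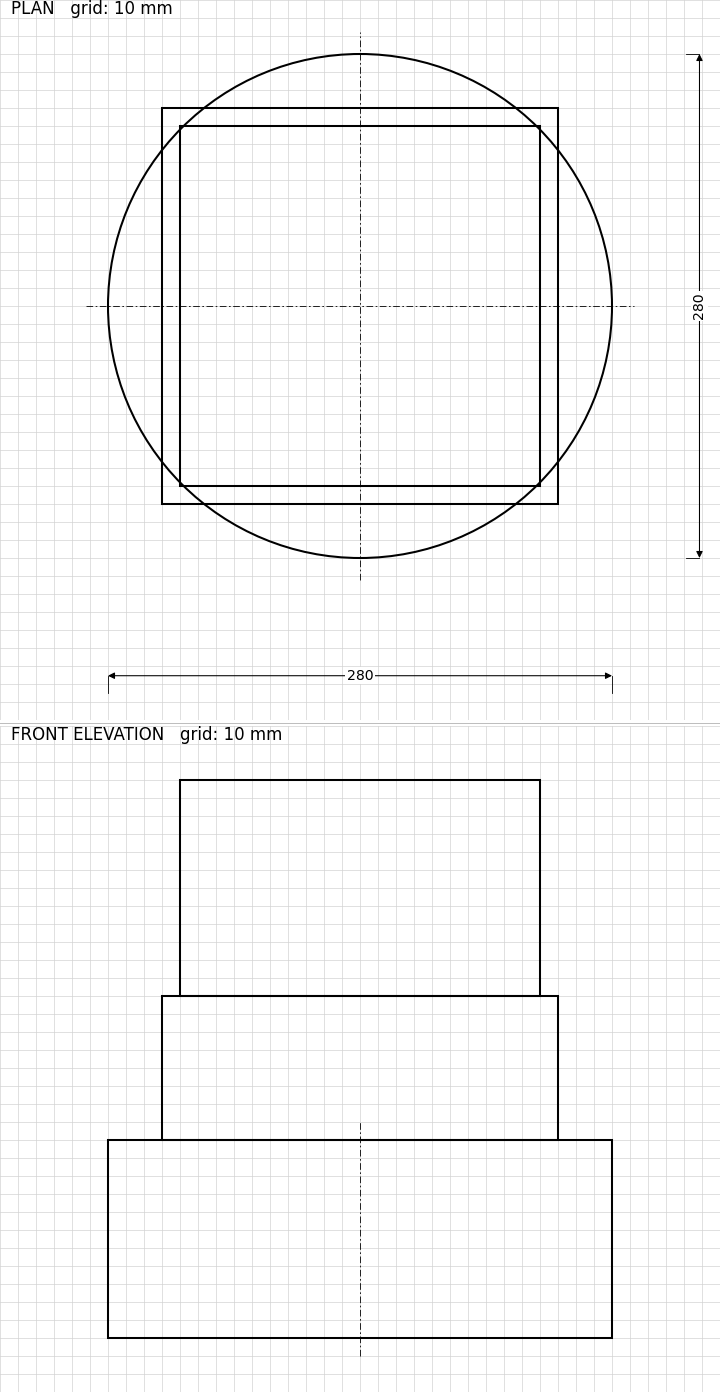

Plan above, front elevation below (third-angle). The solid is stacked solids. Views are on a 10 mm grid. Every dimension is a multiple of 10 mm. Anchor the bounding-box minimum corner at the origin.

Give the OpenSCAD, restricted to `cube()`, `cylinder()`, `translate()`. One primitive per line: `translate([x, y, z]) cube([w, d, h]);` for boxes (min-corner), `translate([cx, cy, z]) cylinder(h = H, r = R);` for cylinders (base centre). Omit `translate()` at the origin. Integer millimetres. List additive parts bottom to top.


translate([140, 140, 0]) cylinder(h = 110, r = 140);
translate([30, 30, 110]) cube([220, 220, 80]);
translate([40, 40, 190]) cube([200, 200, 120]);


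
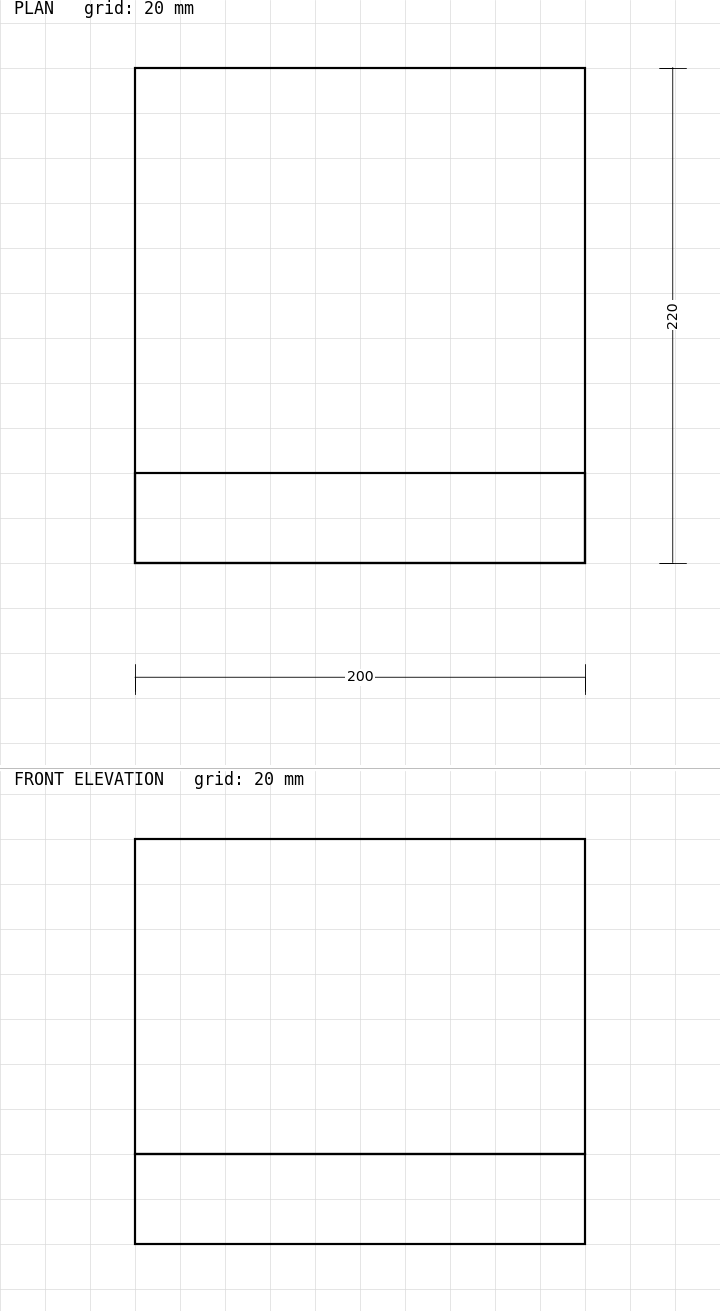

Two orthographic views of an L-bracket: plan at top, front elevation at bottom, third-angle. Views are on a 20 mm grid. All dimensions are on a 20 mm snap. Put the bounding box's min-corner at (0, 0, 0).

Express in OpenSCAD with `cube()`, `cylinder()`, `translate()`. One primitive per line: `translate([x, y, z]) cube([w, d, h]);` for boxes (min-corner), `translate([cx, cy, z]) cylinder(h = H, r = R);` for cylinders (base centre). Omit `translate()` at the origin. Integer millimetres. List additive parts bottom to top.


cube([200, 220, 40]);
translate([0, 0, 40]) cube([200, 40, 140]);
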